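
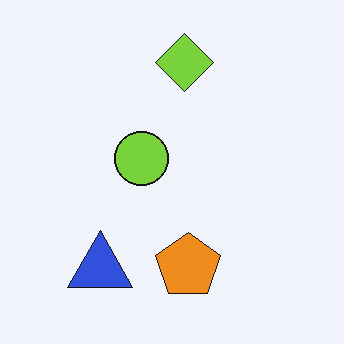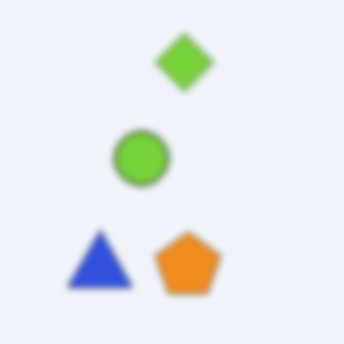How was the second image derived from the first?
This is the original image noticeably gaussian-blurred.

Shape edges and outlines are uniformly softened across the whole image.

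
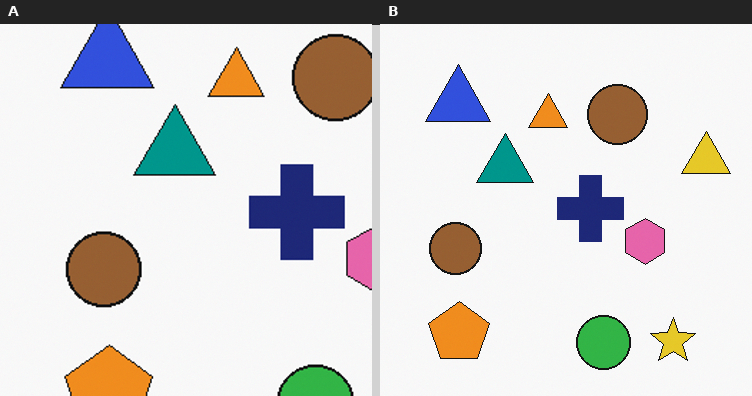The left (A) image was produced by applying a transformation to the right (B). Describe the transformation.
The image was cropped to a modestly smaller region and rescaled.

The visible shapes are larger and the field of view is narrower; shapes near the original edges may be partly or wholly outside the frame — a crop-and-rescale.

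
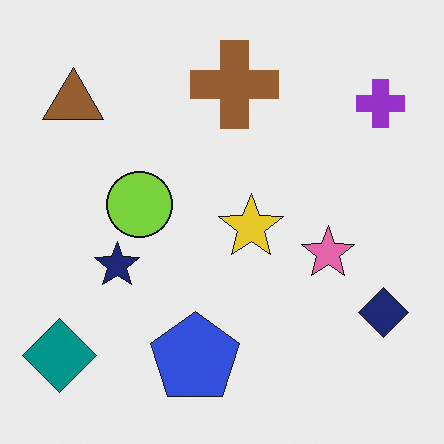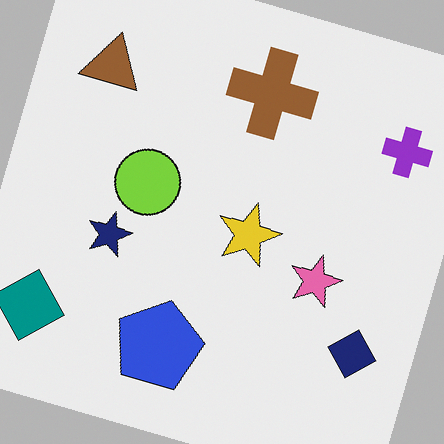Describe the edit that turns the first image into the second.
Rotated clockwise by a moderate amount.

Every shape is tilted by the same angle and the image corners show triangular fill wedges — a whole-image rotation by a non-right angle.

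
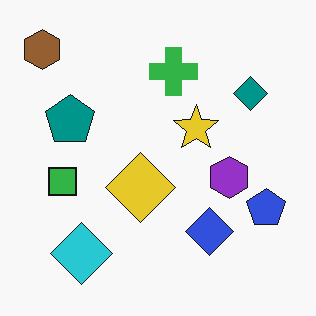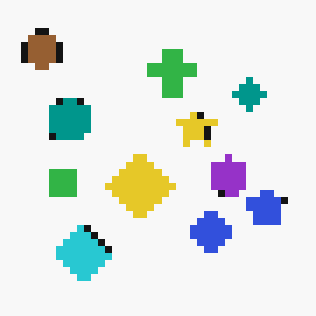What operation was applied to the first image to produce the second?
This is the original image moderately pixelated.

Shapes are reduced to large square blocks; fine edges and outlines are lost — a downscale-then-upscale (mosaic) effect.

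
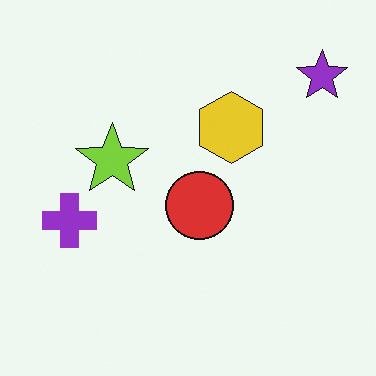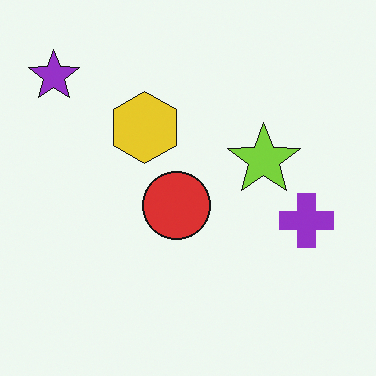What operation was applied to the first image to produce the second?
The image was flipped horizontally (left ↔ right).

The purple star is in the top-right of the first image and the top-left of the second — shapes on opposite sides of the vertical midline have swapped in a mirror flip.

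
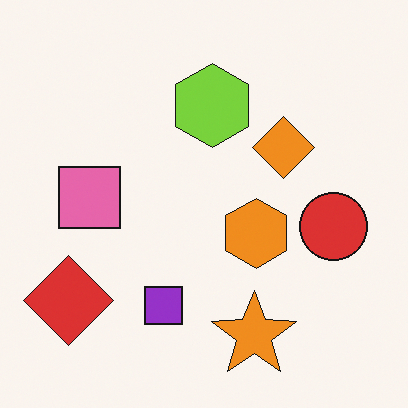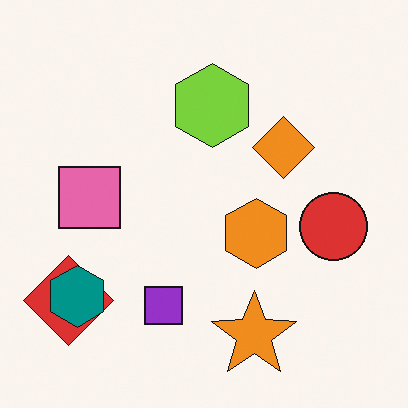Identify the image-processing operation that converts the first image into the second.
Overlaid with an additional teal hexagon.

A teal hexagon appears in the second image that is absent from the first.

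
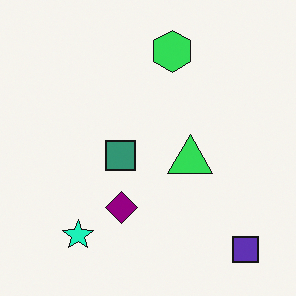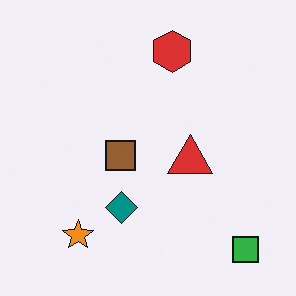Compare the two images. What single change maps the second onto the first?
Hue-shifted by a moderate amount.

Every shape's color has rotated by the same amount around the hue wheel — a uniform hue shift.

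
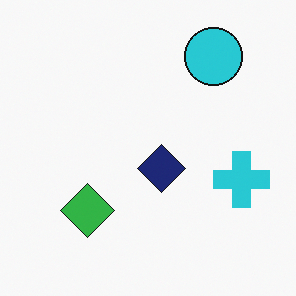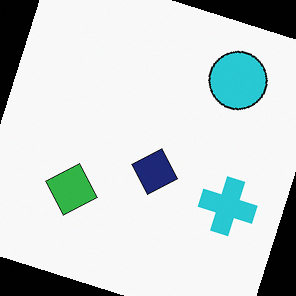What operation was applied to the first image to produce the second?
The image was rotated clockwise by a clearly visible amount.

Every shape is tilted by the same angle and the image corners show triangular fill wedges — a whole-image rotation by a non-right angle.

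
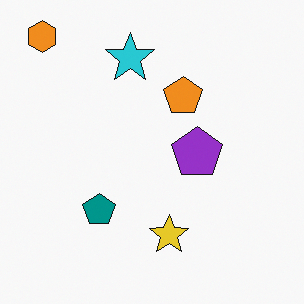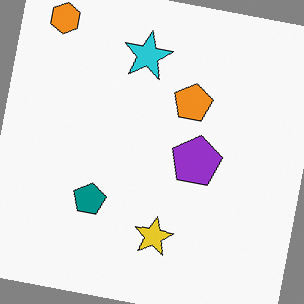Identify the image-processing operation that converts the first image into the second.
The second image is the first rotated clockwise by a few degrees.

Every shape is tilted by the same angle and the image corners show triangular fill wedges — a whole-image rotation by a non-right angle.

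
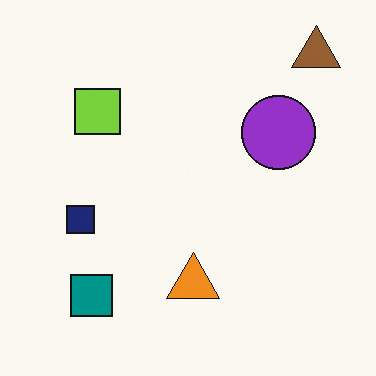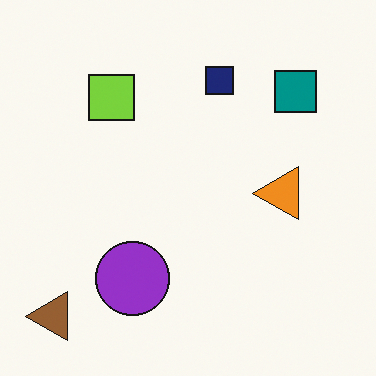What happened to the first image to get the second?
This is the original image transposed (reflected across the top-left ↔ bottom-right diagonal).

Shapes have swapped their row and column positions — what was in the top-right is now in the bottom-left — a diagonal reflection.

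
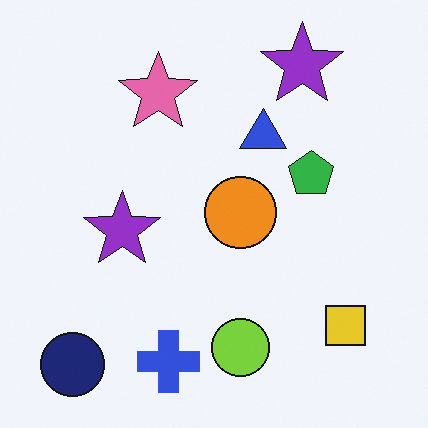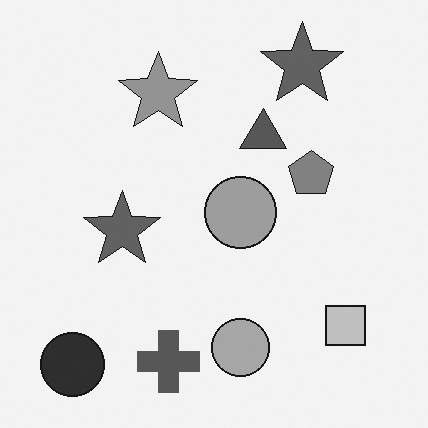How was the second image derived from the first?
The image was converted to grayscale.

All color is removed — every shape is now a shade of grey.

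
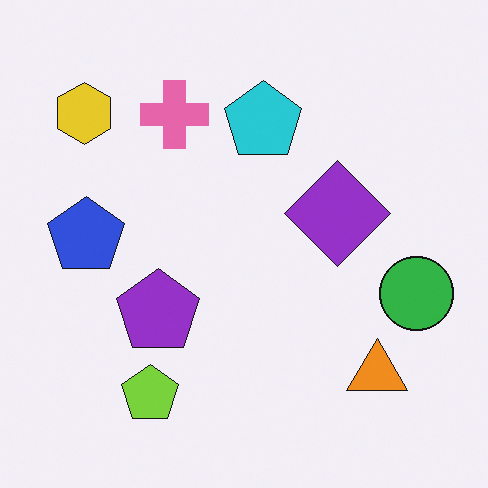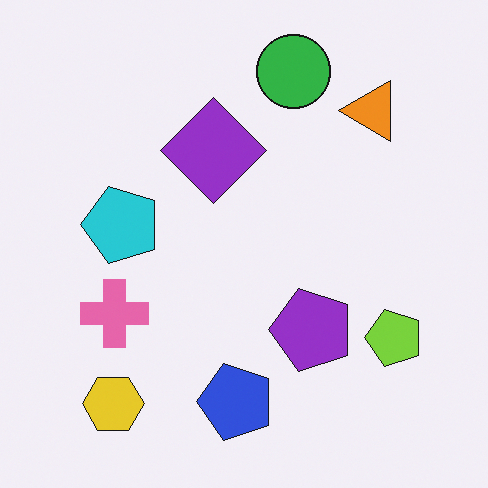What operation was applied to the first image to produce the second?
Rotated 90° counter-clockwise.

The yellow hexagon sits in the top-left of the first image and the bottom-left of the second — consistent with a whole-image 90° counter-clockwise rotation.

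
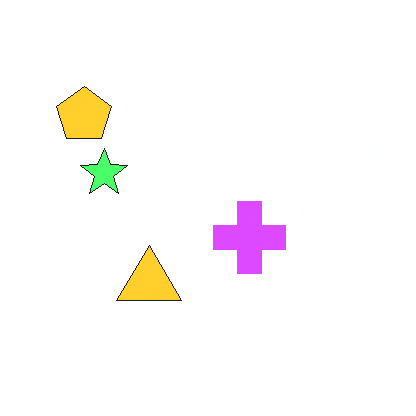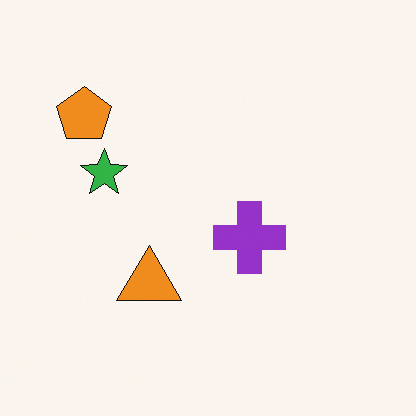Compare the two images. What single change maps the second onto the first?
The transformation is: brightened a lot.

Every pixel — background and shapes alike — is uniformly brightened.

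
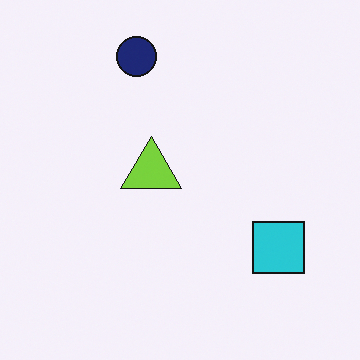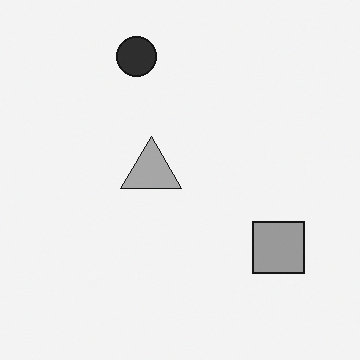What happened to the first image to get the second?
The second image is the first converted to grayscale.

All color is removed — every shape is now a shade of grey.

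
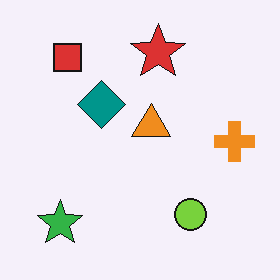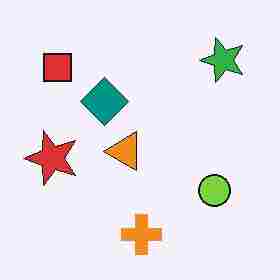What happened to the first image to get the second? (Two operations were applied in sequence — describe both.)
The second image is the first degraded with heavy JPEG compression, then transposed (reflected across the top-left ↔ bottom-right diagonal).

Blocky 8×8 compression artifacts appear around shape edges and the flat background shows ringing — characteristic JPEG degradation. Shapes have swapped their row and column positions — what was in the top-right is now in the bottom-left — a diagonal reflection.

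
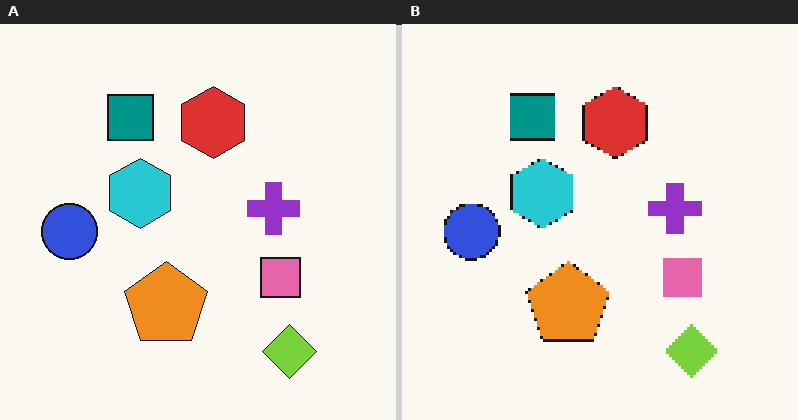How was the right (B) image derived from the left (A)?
This is the original image mildly pixelated.

Shapes are reduced to large square blocks; fine edges and outlines are lost — a downscale-then-upscale (mosaic) effect.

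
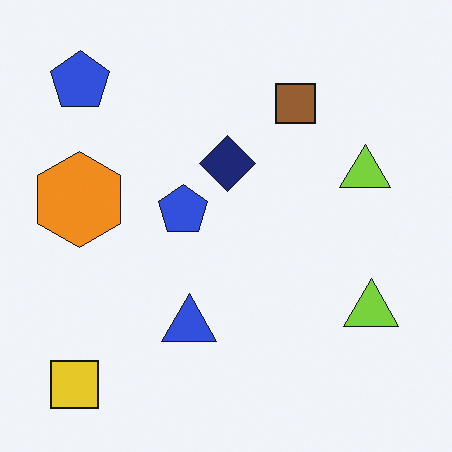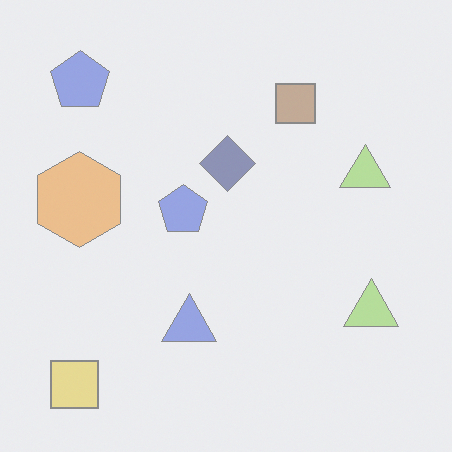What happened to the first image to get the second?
This is the original image washed out (contrast reduced).

Tones are pushed toward mid-grey across the whole image — a global contrast change.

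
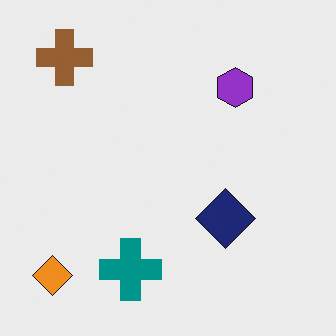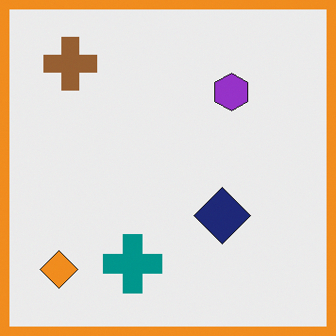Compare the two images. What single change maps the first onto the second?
The image was framed with a orange border.

A solid orange frame runs around the edge of the second image, with the content slightly shrunk inside it.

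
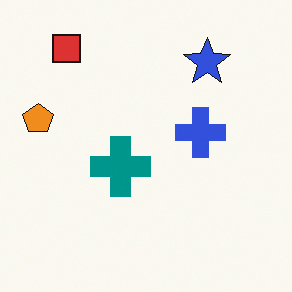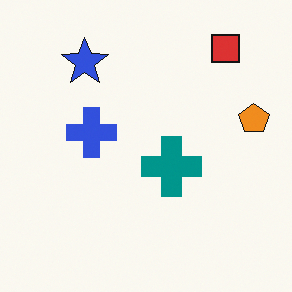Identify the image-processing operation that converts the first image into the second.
The transformation is: flipped horizontally (left ↔ right).

The orange pentagon is in the left of the first image and the right of the second — shapes on opposite sides of the vertical midline have swapped in a mirror flip.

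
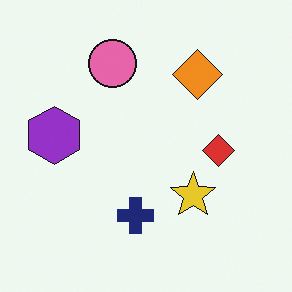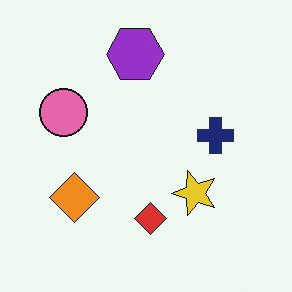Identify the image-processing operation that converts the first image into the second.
Transposed (reflected across the top-left ↔ bottom-right diagonal).

Shapes have swapped their row and column positions — what was in the top-right is now in the bottom-left — a diagonal reflection.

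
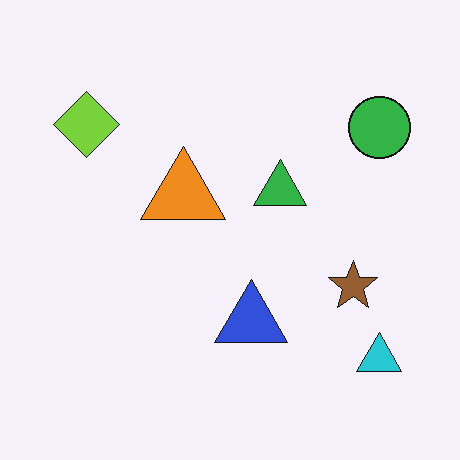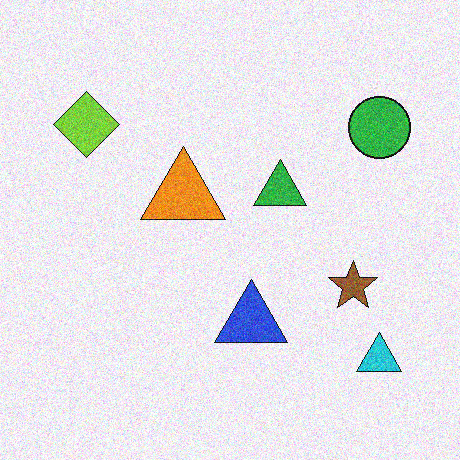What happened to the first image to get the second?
The transformation is: degraded with visible gaussian noise.

Random speckle covers the whole image, including the flat background.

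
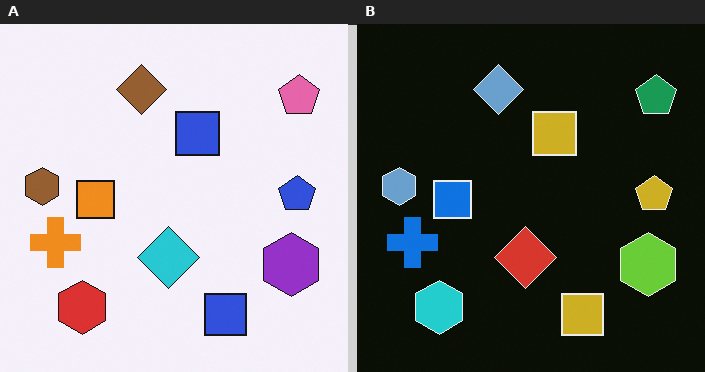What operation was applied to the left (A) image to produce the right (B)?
The transformation is: color-inverted (negative).

The light background has become dark and every shape's color is its complement — a photographic negative.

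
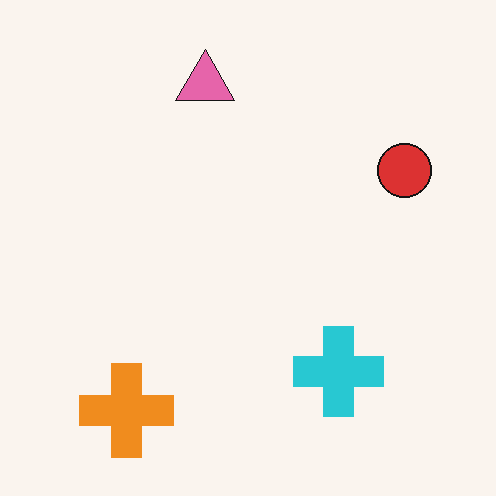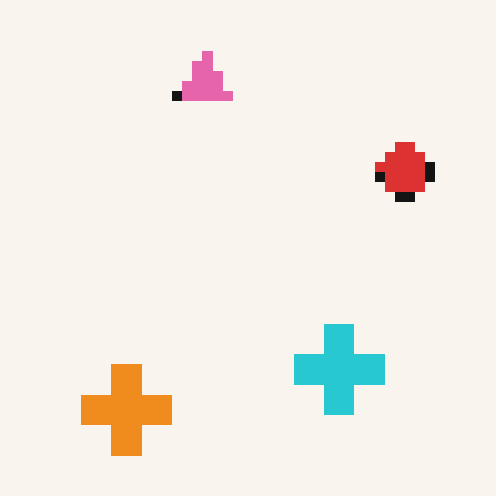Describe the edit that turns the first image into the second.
The transformation is: heavily pixelated into large blocks.

Shapes are reduced to large square blocks; fine edges and outlines are lost — a downscale-then-upscale (mosaic) effect.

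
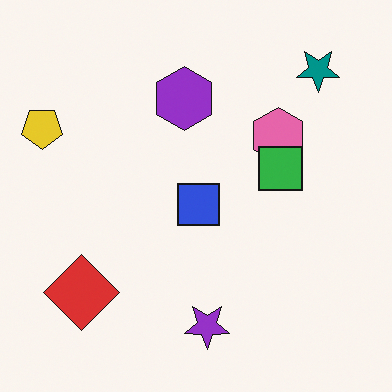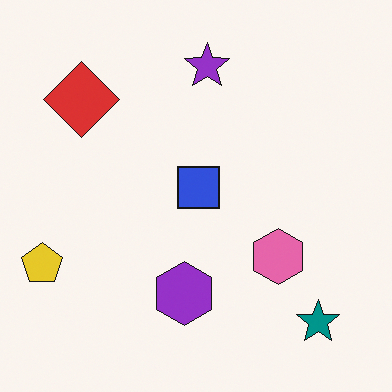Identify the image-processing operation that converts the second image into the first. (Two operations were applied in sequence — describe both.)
The first image is the second flipped vertically (top ↔ bottom), then overlaid with an additional green square.

The purple star is in the top of the second image and the bottom of the first — shapes on opposite sides of the horizontal midline have swapped in a mirror flip. A green square appears in the first image that is absent from the second.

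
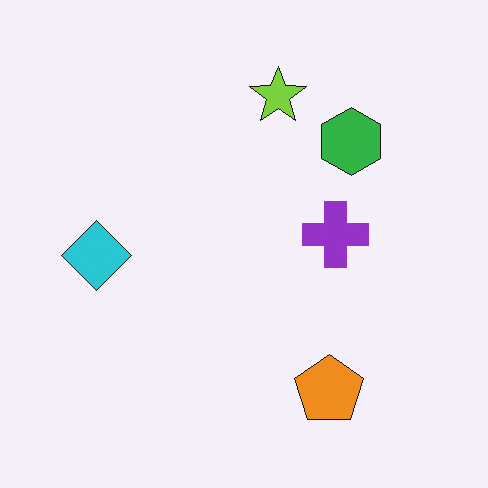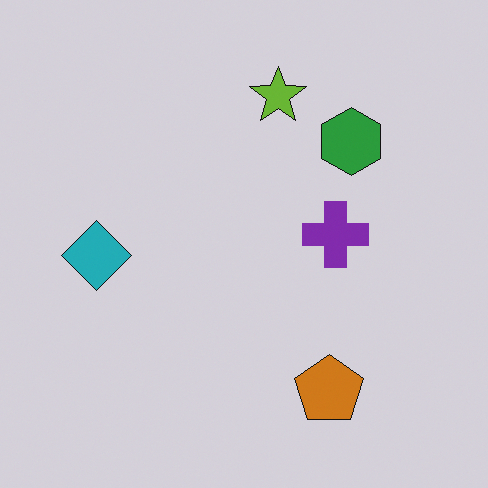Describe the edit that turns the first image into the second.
The transformation is: darkened a little.

Every pixel — background and shapes alike — is uniformly darkened.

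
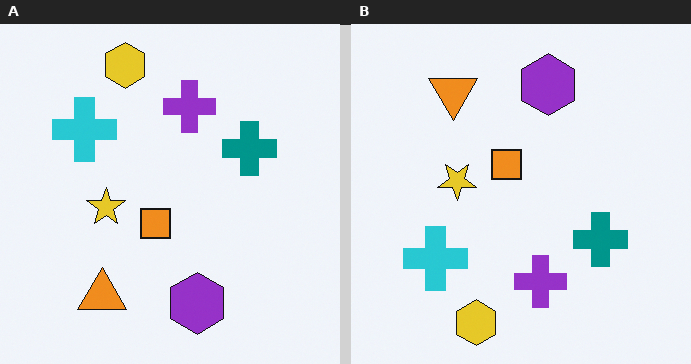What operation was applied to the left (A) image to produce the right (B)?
The right (B) image is the left (A) flipped vertically (top ↔ bottom).

The yellow hexagon is in the top of the left (A) image and the bottom of the right (B) — shapes on opposite sides of the horizontal midline have swapped in a mirror flip.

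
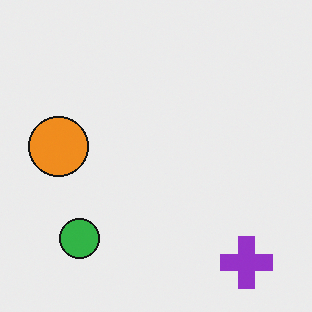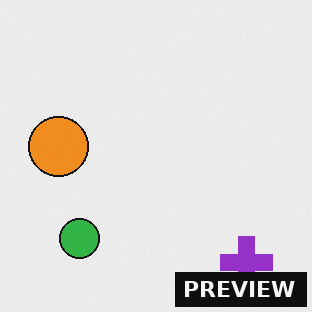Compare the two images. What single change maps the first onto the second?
The transformation is: watermarked with the text "PREVIEW" in the lower-right corner.

A dark label reading "PREVIEW" appears in the lower-right corner.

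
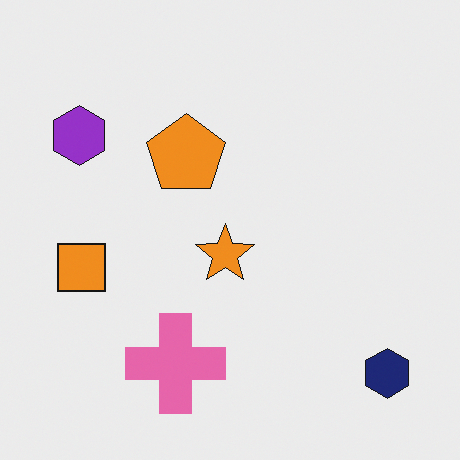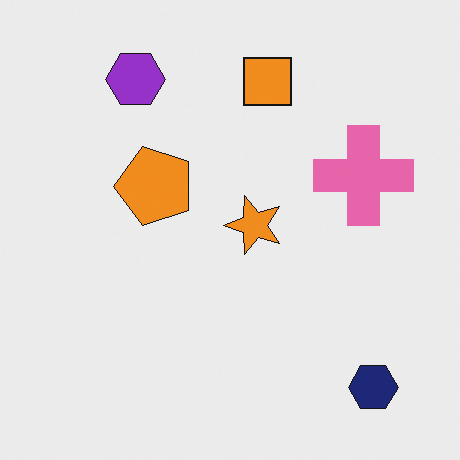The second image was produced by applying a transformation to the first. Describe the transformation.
Transposed (reflected across the top-left ↔ bottom-right diagonal).

Shapes have swapped their row and column positions — what was in the top-right is now in the bottom-left — a diagonal reflection.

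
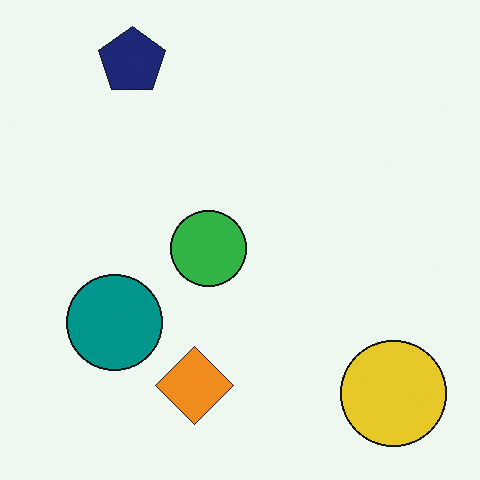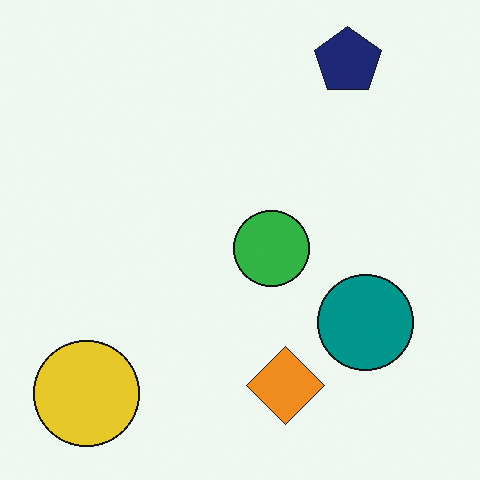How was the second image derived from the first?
The image was flipped horizontally (left ↔ right).

The yellow circle is in the bottom-right of the first image and the bottom-left of the second — shapes on opposite sides of the vertical midline have swapped in a mirror flip.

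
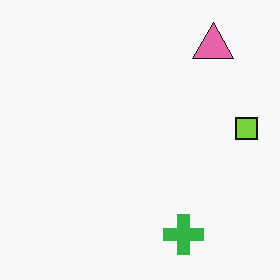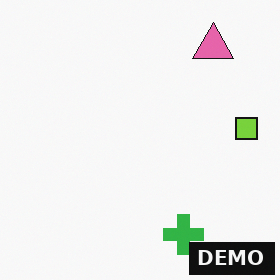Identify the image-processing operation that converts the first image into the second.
The transformation is: watermarked with the text "DEMO" in the lower-right corner.

A dark label reading "DEMO" appears in the lower-right corner.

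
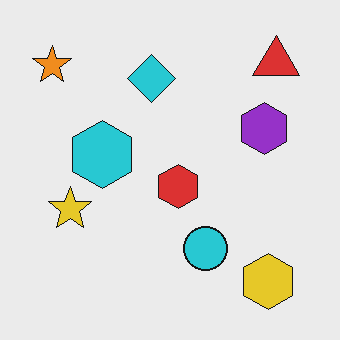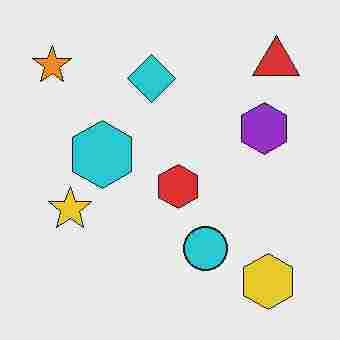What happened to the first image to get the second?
Degraded with heavy JPEG compression.

Blocky 8×8 compression artifacts appear around shape edges and the flat background shows ringing — characteristic JPEG degradation.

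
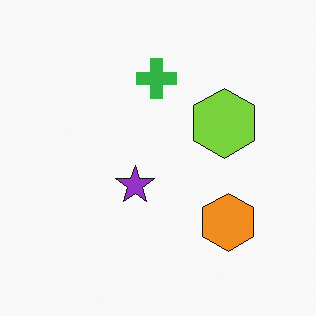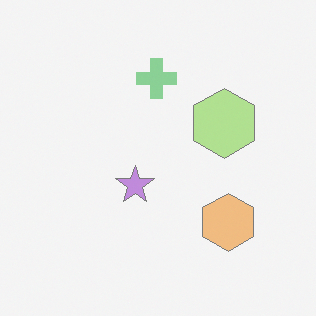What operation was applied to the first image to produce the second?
The second image is the first given much lower contrast.

Tones are pushed toward mid-grey across the whole image — a global contrast change.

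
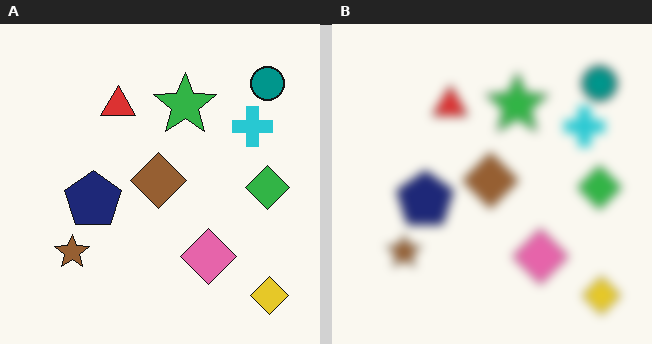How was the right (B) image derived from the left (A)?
The image was heavily blurred.

Shape edges and outlines are uniformly softened across the whole image.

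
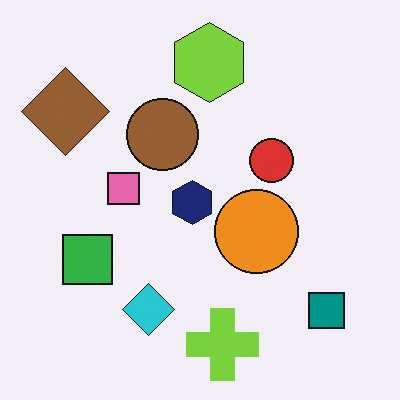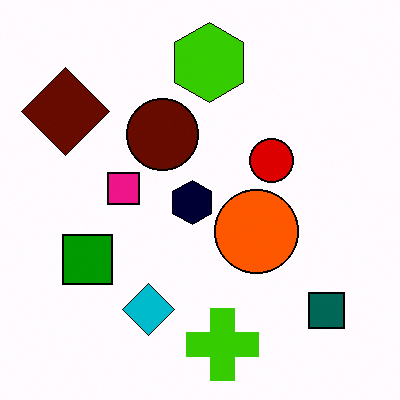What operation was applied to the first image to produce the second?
The transformation is: given much higher contrast.

Tones are pushed away from mid-grey across the whole image — a global contrast change.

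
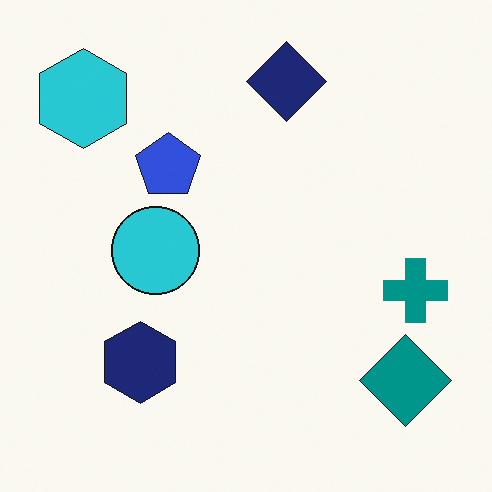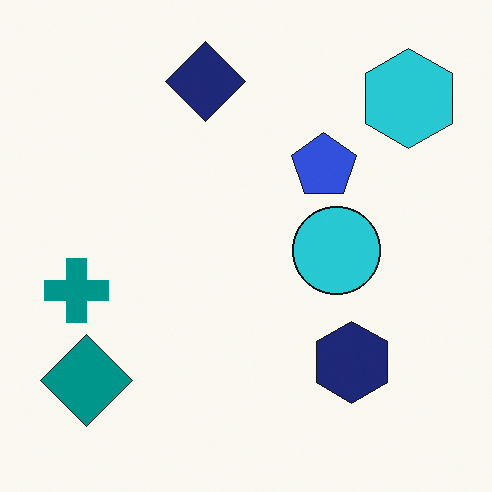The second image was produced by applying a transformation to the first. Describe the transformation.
This is the original image flipped horizontally (left ↔ right).

The teal cross is in the right of the first image and the left of the second — shapes on opposite sides of the vertical midline have swapped in a mirror flip.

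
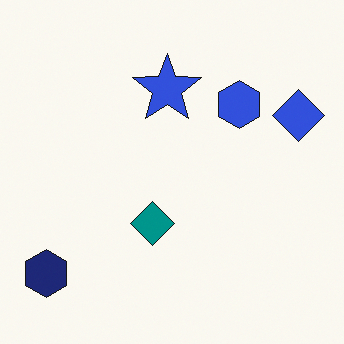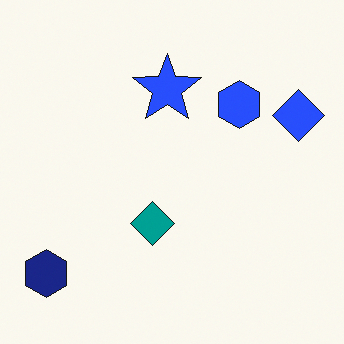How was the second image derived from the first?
Slightly oversaturated.

All colors are more vivid — a global saturation change.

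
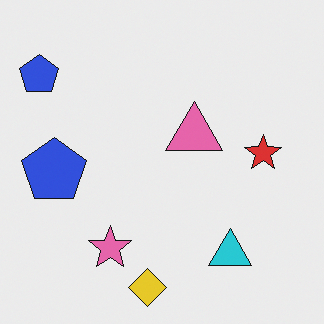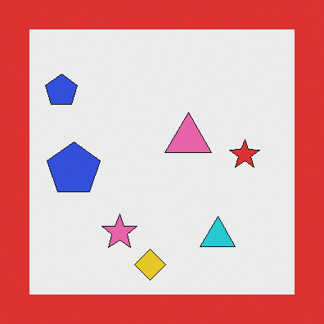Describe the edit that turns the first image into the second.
It was framed with a red border.

A solid red frame runs around the edge of the second image, with the content slightly shrunk inside it.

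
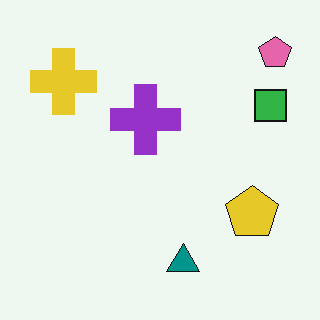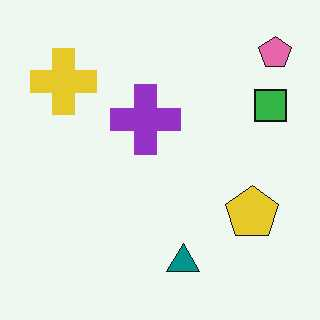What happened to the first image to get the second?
JPEG-compressed with visible artifacts.

Blocky 8×8 compression artifacts appear around shape edges and the flat background shows ringing — characteristic JPEG degradation.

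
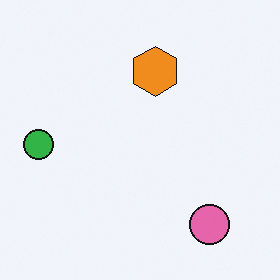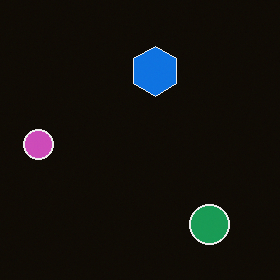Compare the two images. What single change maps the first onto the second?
The transformation is: color-inverted (negative).

The light background has become dark and every shape's color is its complement — a photographic negative.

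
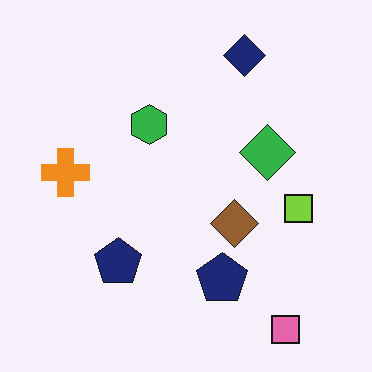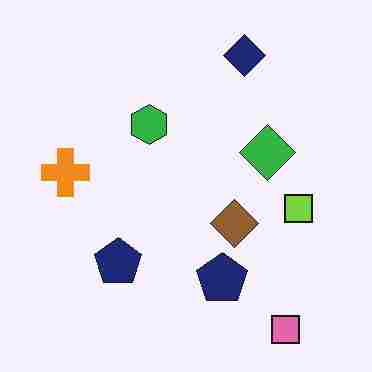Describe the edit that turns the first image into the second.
Heavily JPEG-compressed with obvious blocking artifacts.

Blocky 8×8 compression artifacts appear around shape edges and the flat background shows ringing — characteristic JPEG degradation.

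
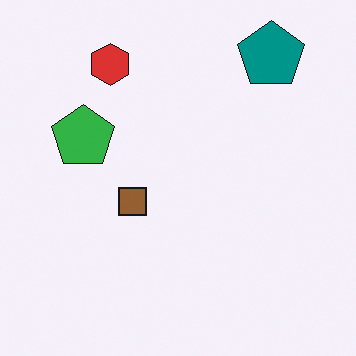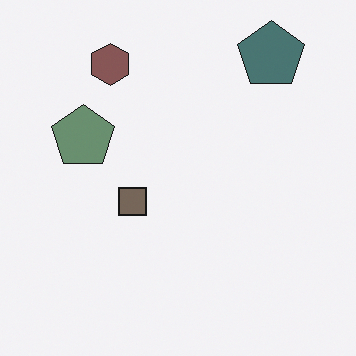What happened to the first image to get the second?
The second image is the first made much more muted (saturation change).

All colors are more muted and greyish — a global saturation change.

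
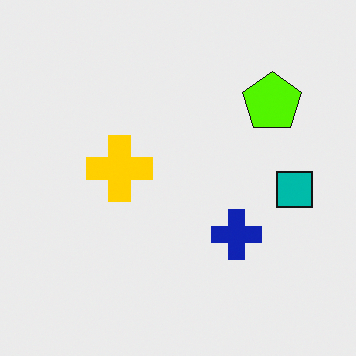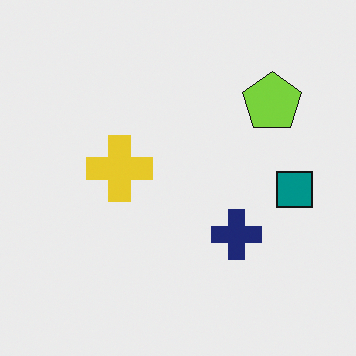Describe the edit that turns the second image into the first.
The transformation is: heavily oversaturated.

All colors are more vivid — a global saturation change.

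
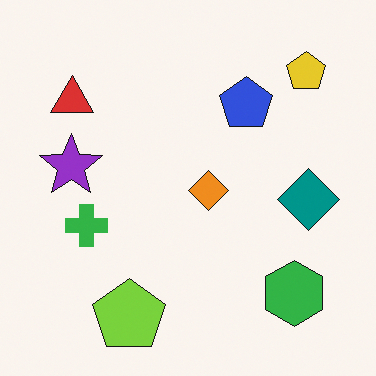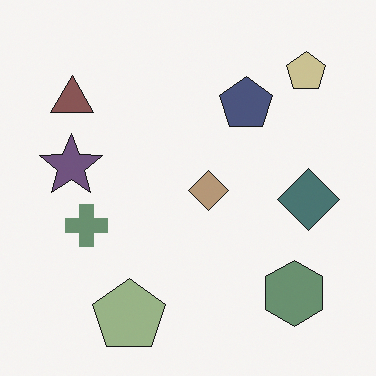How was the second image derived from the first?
This is the original image heavily desaturated.

All colors are more muted and greyish — a global saturation change.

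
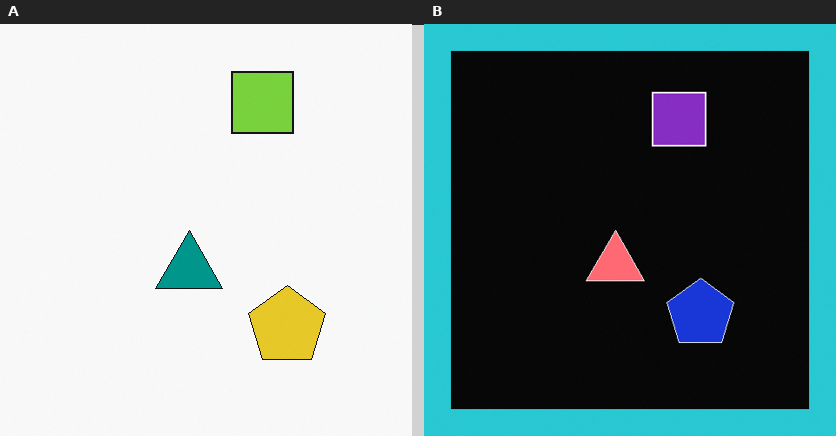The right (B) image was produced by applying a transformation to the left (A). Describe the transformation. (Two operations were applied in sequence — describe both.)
Color-inverted (negative), then framed with a cyan border.

The light background has become dark and every shape's color is its complement — a photographic negative. A solid cyan frame runs around the edge of the right (B) image, with the content slightly shrunk inside it.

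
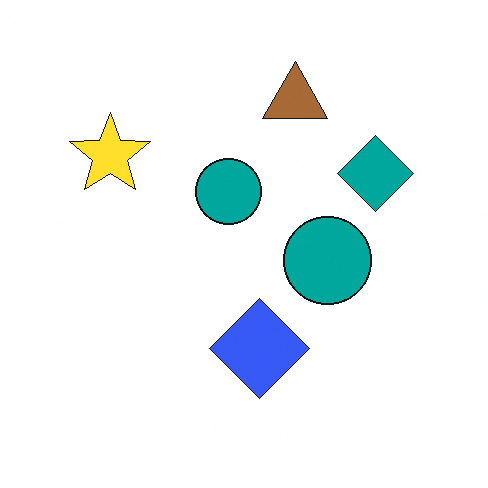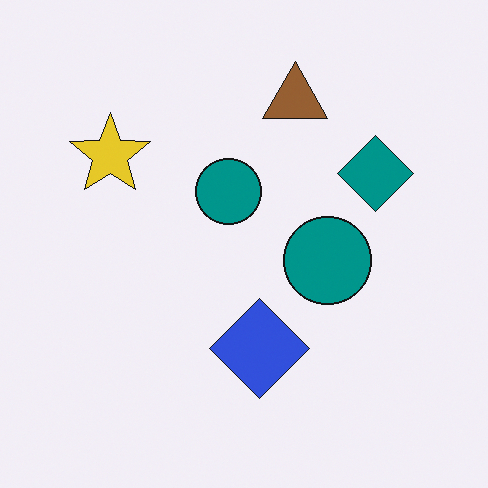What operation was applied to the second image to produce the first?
The transformation is: slightly brightened.

Every pixel — background and shapes alike — is uniformly brightened.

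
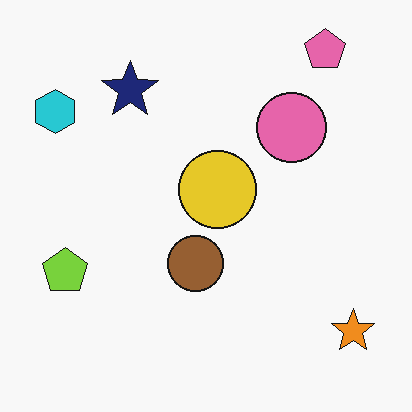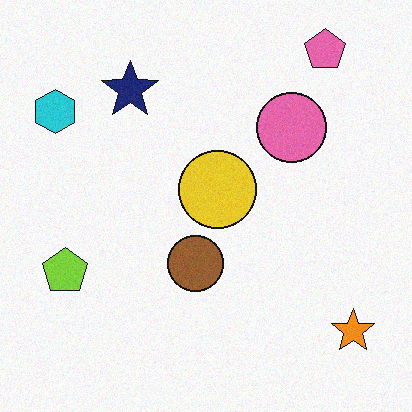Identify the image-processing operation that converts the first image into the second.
The image was degraded with subtle gaussian noise.

Random speckle covers the whole image, including the flat background.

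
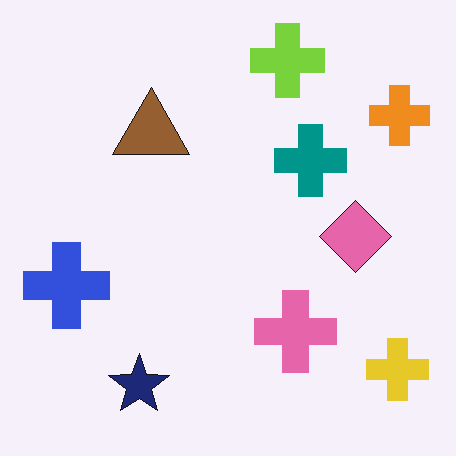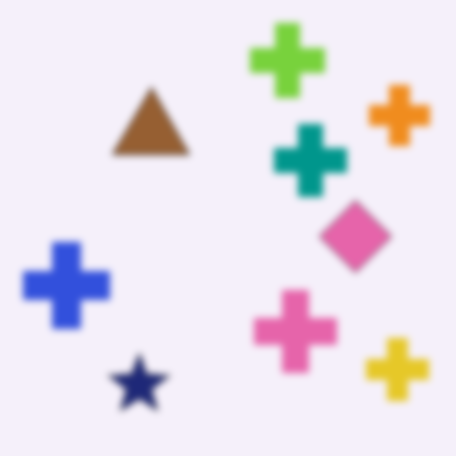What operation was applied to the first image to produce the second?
It was noticeably gaussian-blurred.

Shape edges and outlines are uniformly softened across the whole image.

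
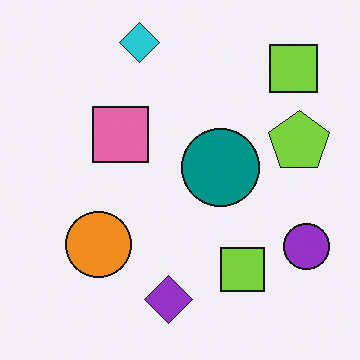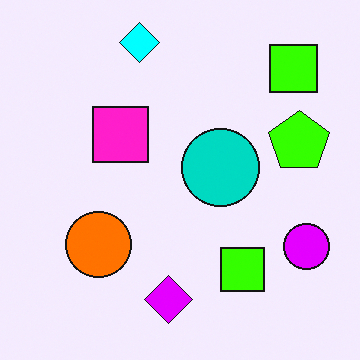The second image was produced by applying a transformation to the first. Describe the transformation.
The image was heavily oversaturated.

All colors are more vivid — a global saturation change.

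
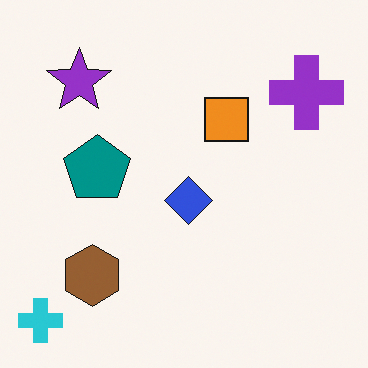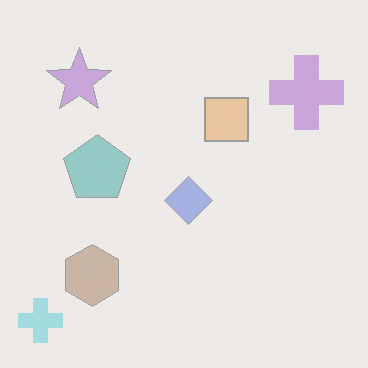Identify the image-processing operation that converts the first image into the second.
It was given much lower contrast.

Tones are pushed toward mid-grey across the whole image — a global contrast change.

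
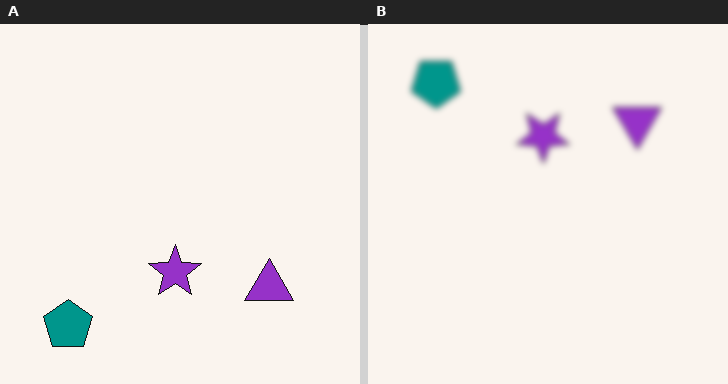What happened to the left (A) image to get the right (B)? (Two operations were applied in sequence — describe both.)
The image was noticeably gaussian-blurred, then flipped vertically (top ↔ bottom).

Shape edges and outlines are uniformly softened across the whole image. The teal pentagon is in the bottom-left of the left (A) image and the top-left of the right (B) — shapes on opposite sides of the horizontal midline have swapped in a mirror flip.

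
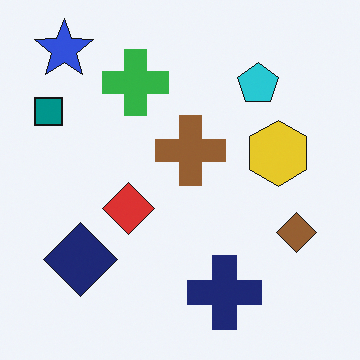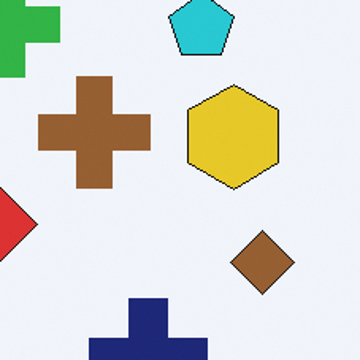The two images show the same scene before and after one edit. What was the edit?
The image was cropped slightly and scaled back up.

The visible shapes are larger and the field of view is narrower; shapes near the original edges may be partly or wholly outside the frame — a crop-and-rescale.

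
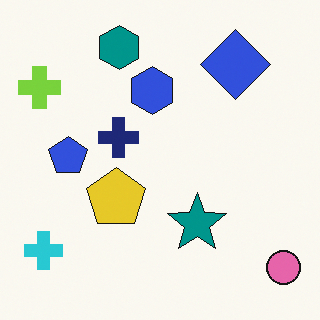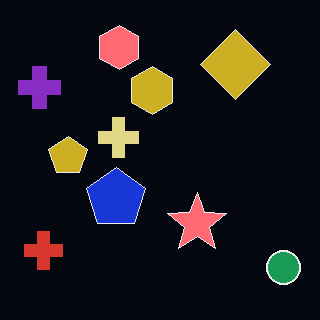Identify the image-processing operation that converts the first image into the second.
Color-inverted (negative).

The light background has become dark and every shape's color is its complement — a photographic negative.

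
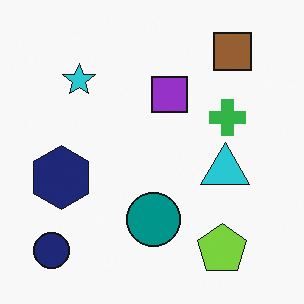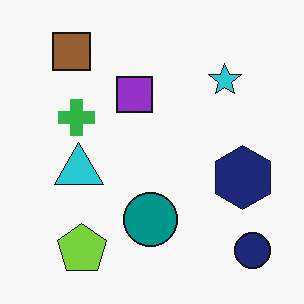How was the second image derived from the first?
This is the original image flipped horizontally (left ↔ right).

The navy circle is in the bottom-left of the first image and the bottom-right of the second — shapes on opposite sides of the vertical midline have swapped in a mirror flip.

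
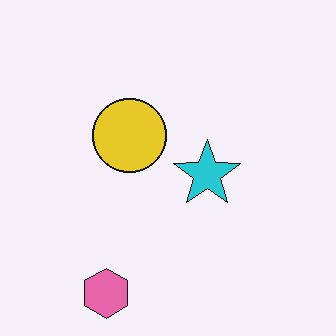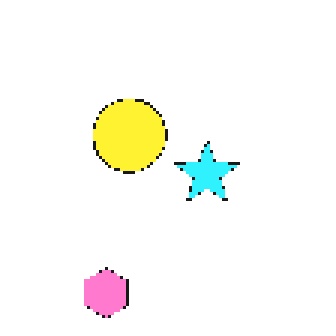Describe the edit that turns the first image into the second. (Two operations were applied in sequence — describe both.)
The second image is the first slightly brightened, then lightly pixelated (a mild mosaic effect).

Every pixel — background and shapes alike — is uniformly brightened. Shapes are reduced to large square blocks; fine edges and outlines are lost — a downscale-then-upscale (mosaic) effect.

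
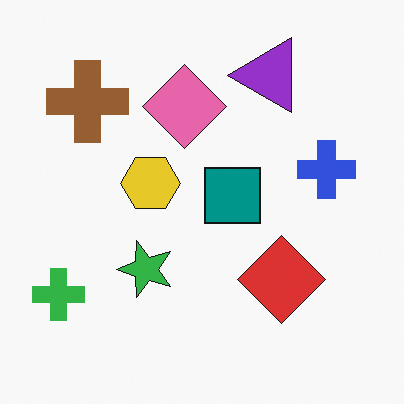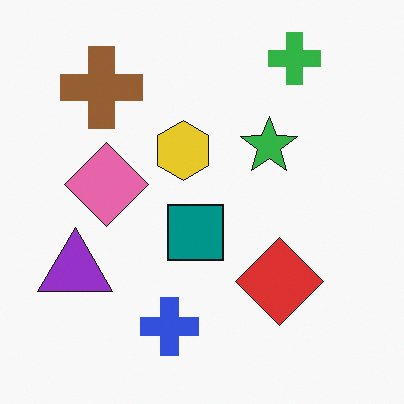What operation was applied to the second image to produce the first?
The image was transposed (reflected across the top-left ↔ bottom-right diagonal).

Shapes have swapped their row and column positions — what was in the top-right is now in the bottom-left — a diagonal reflection.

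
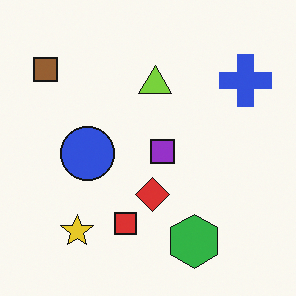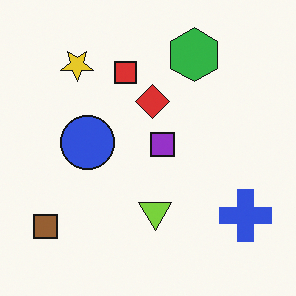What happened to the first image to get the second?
The image was flipped vertically (top ↔ bottom).

The green hexagon is in the bottom of the first image and the top of the second — shapes on opposite sides of the horizontal midline have swapped in a mirror flip.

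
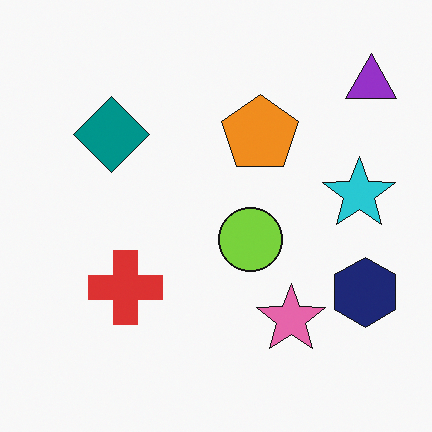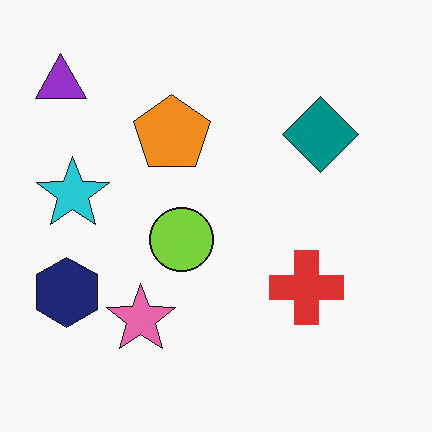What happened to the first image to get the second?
This is the original image flipped horizontally (left ↔ right).

The purple triangle is in the top-right of the first image and the top-left of the second — shapes on opposite sides of the vertical midline have swapped in a mirror flip.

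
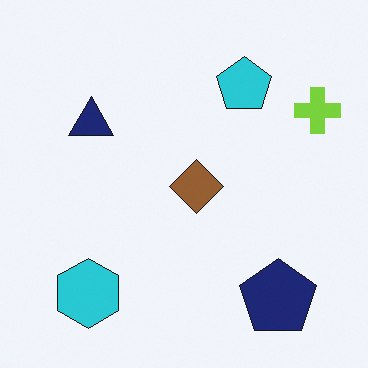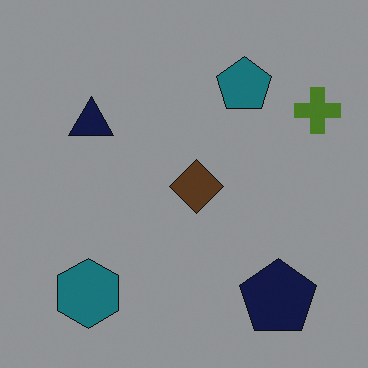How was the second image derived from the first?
The image was darkened a lot.

Every pixel — background and shapes alike — is uniformly darkened.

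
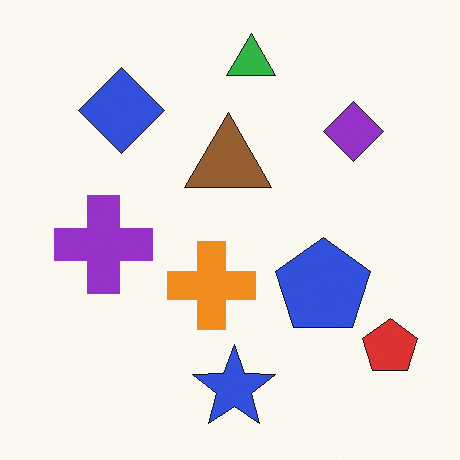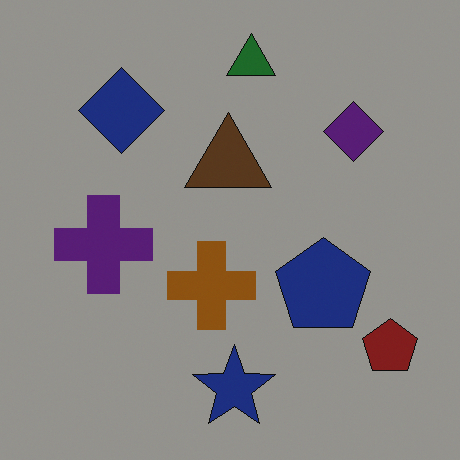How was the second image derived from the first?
Darkened a lot.

Every pixel — background and shapes alike — is uniformly darkened.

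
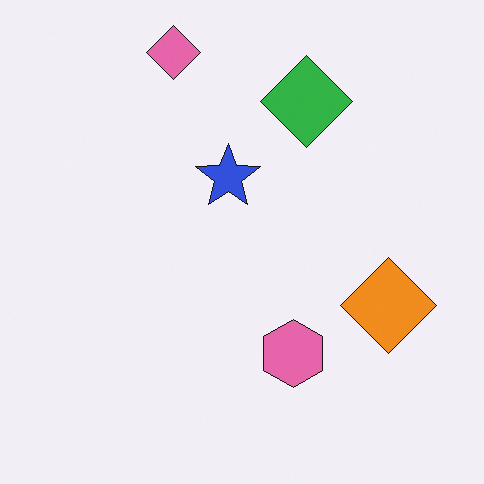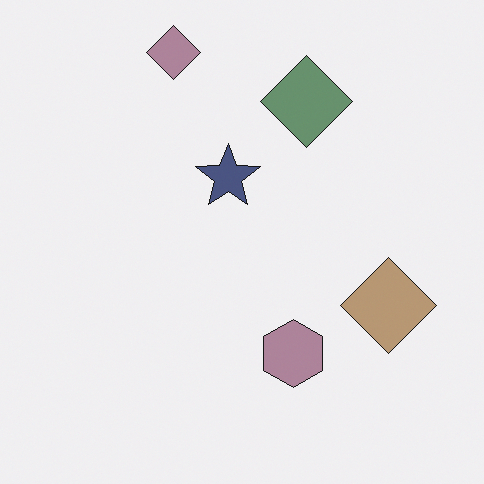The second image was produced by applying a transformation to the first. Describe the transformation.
The transformation is: made much more muted (saturation change).

All colors are more muted and greyish — a global saturation change.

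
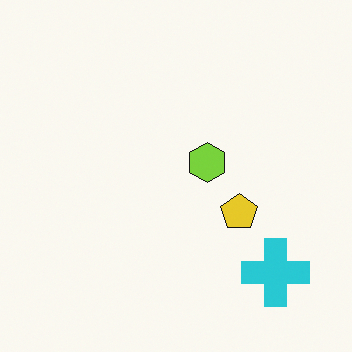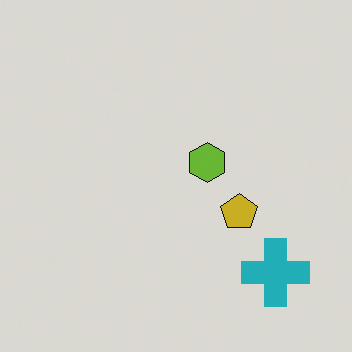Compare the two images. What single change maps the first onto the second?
This is the original image slightly darkened.

Every pixel — background and shapes alike — is uniformly darkened.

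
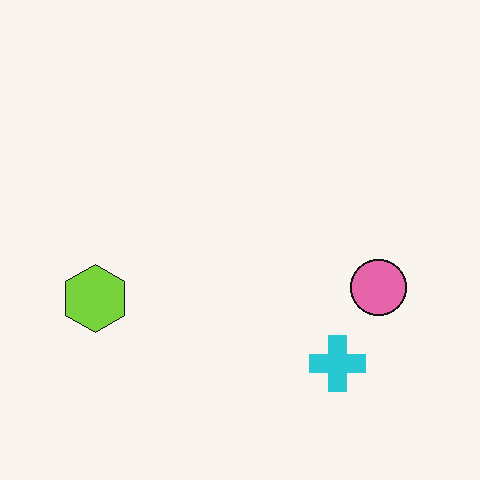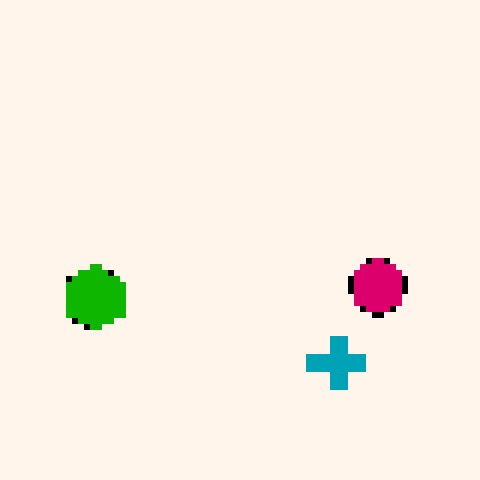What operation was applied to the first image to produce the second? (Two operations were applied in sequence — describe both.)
The second image is the first boosted in contrast, then moderately pixelated.

Tones are pushed away from mid-grey across the whole image — a global contrast change. Shapes are reduced to large square blocks; fine edges and outlines are lost — a downscale-then-upscale (mosaic) effect.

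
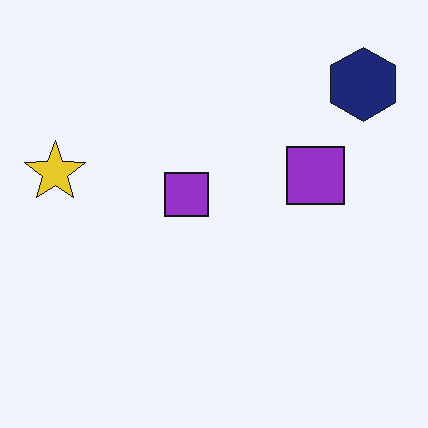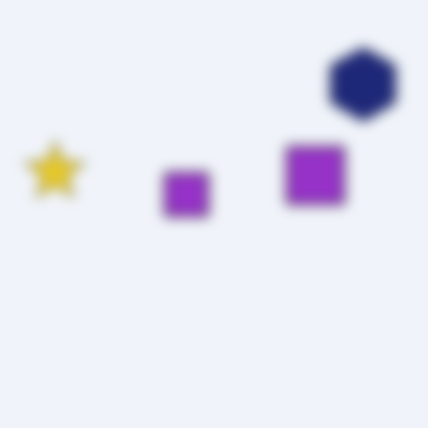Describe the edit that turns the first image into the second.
The transformation is: strongly gaussian-blurred.

Shape edges and outlines are uniformly softened across the whole image.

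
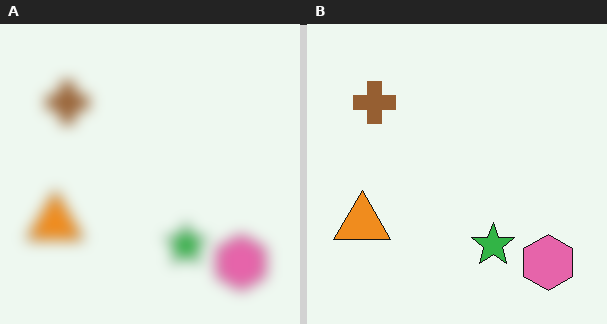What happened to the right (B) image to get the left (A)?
This is the original image strongly gaussian-blurred.

Shape edges and outlines are uniformly softened across the whole image.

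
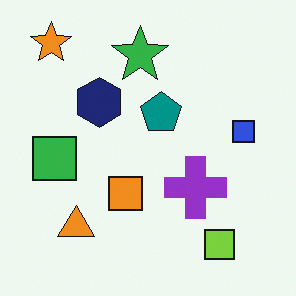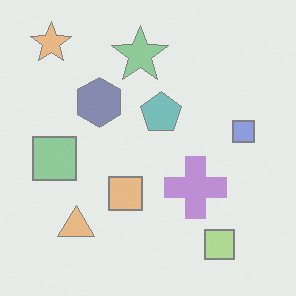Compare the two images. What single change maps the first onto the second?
The second image is the first washed out (contrast reduced).

Tones are pushed toward mid-grey across the whole image — a global contrast change.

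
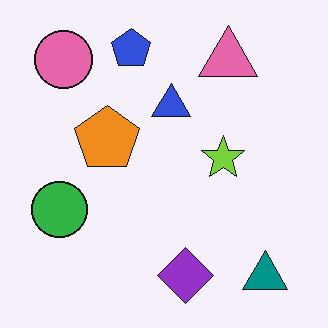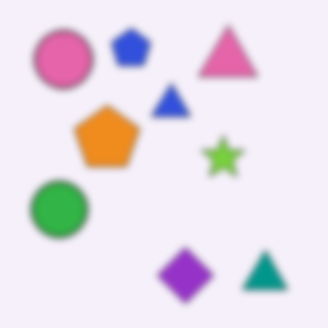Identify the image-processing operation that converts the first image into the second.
The transformation is: noticeably gaussian-blurred.

Shape edges and outlines are uniformly softened across the whole image.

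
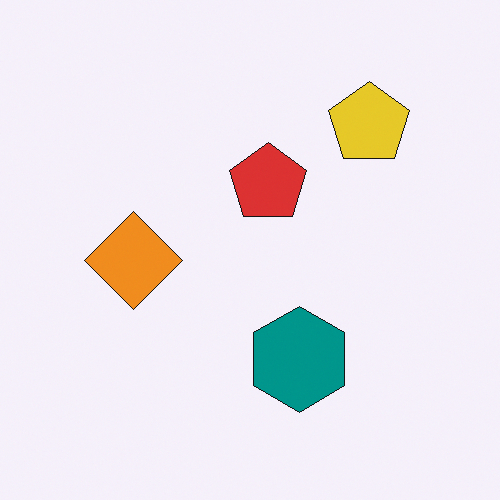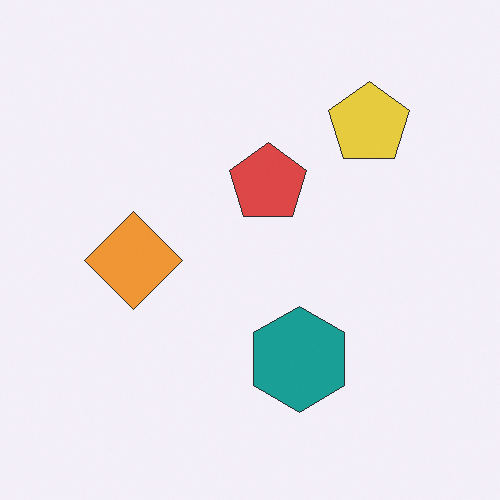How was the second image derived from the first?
It was given slightly reduced contrast.

Tones are pushed toward mid-grey across the whole image — a global contrast change.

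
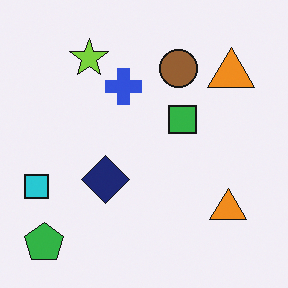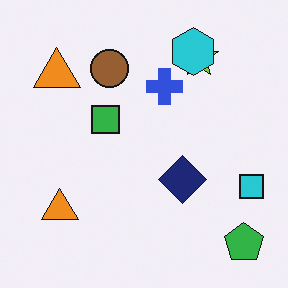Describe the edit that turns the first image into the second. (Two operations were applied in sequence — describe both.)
The transformation is: flipped horizontally (left ↔ right), then overlaid with an additional cyan hexagon.

The cyan square is in the left of the first image and the right of the second — shapes on opposite sides of the vertical midline have swapped in a mirror flip. A cyan hexagon appears in the second image that is absent from the first.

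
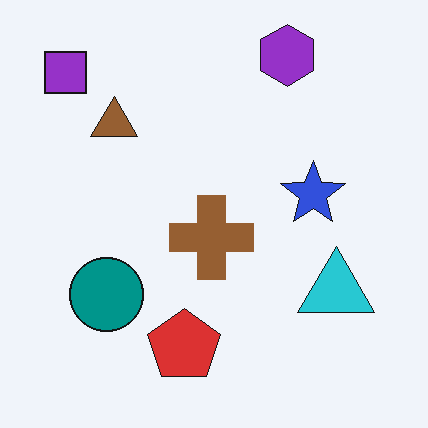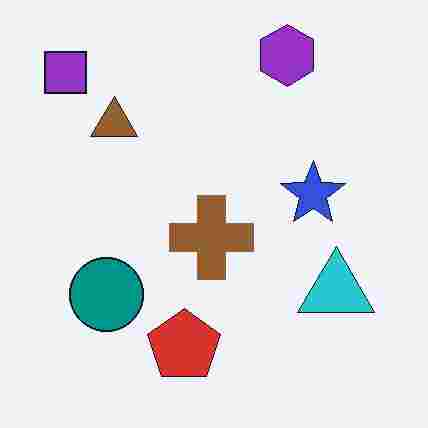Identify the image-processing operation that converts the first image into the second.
The image was heavily JPEG-compressed with obvious blocking artifacts.

Blocky 8×8 compression artifacts appear around shape edges and the flat background shows ringing — characteristic JPEG degradation.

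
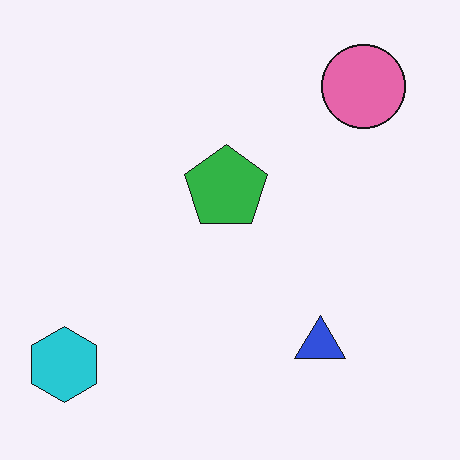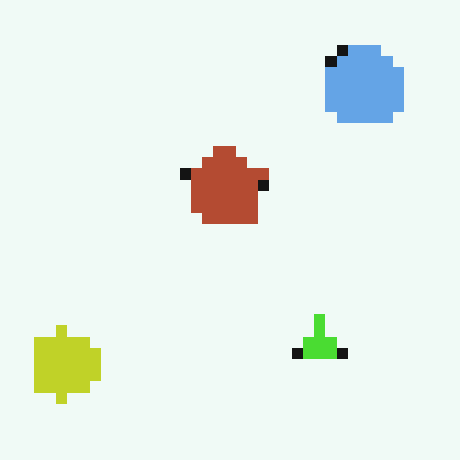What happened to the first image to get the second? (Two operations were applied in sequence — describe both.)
Hue-shifted through roughly half the color wheel, then coarsely pixelated.

Every shape's color has rotated by the same amount around the hue wheel — a uniform hue shift. Shapes are reduced to large square blocks; fine edges and outlines are lost — a downscale-then-upscale (mosaic) effect.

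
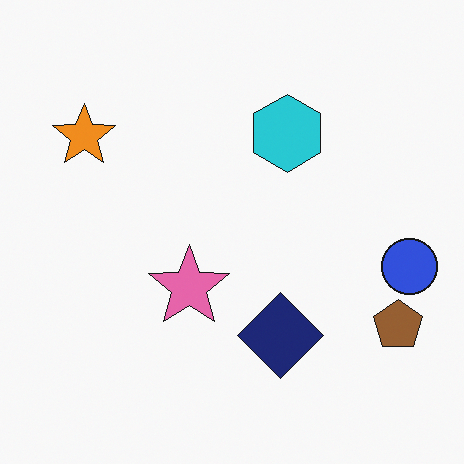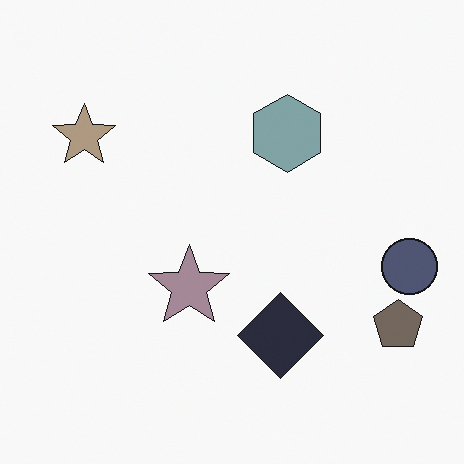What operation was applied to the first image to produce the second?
The image was heavily desaturated.

All colors are more muted and greyish — a global saturation change.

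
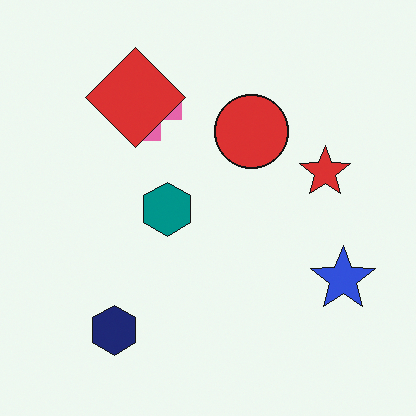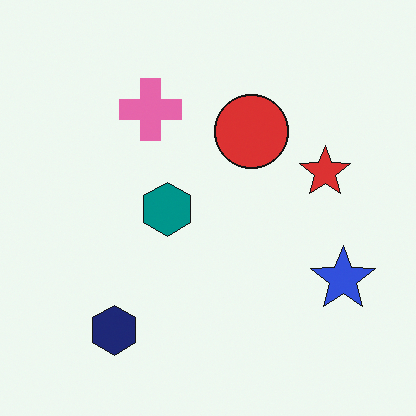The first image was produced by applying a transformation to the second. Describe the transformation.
It was overlaid with an additional red diamond.

A red diamond appears in the first image that is absent from the second.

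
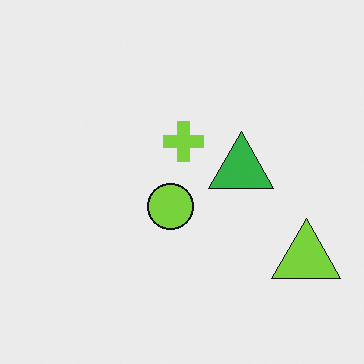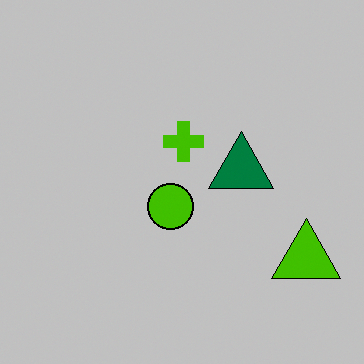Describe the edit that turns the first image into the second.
Heavily posterized to just a handful of flat colors.

Each flat color has snapped to a coarser quantized level — most visibly, the near-white background has dropped to a flat grey.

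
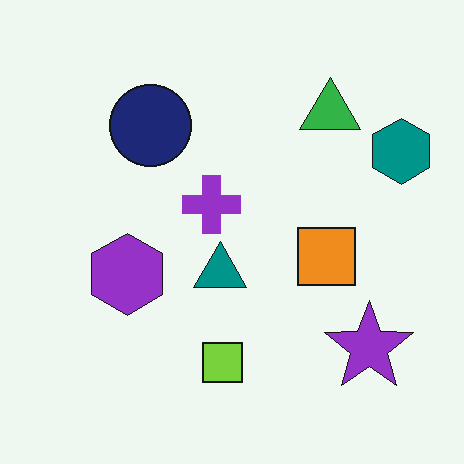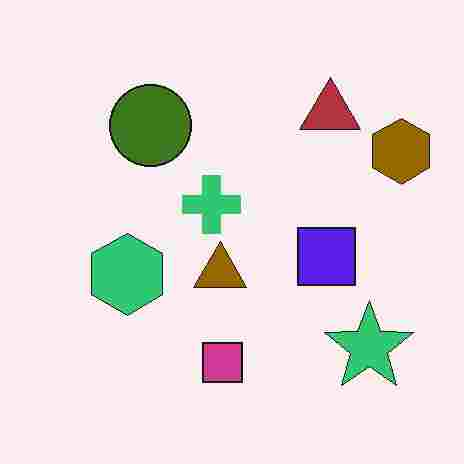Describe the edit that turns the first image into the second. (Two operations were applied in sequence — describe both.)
This is the original image hue-shifted through roughly half the color wheel, then heavily JPEG-compressed with obvious blocking artifacts.

Every shape's color has rotated by the same amount around the hue wheel — a uniform hue shift. Blocky 8×8 compression artifacts appear around shape edges and the flat background shows ringing — characteristic JPEG degradation.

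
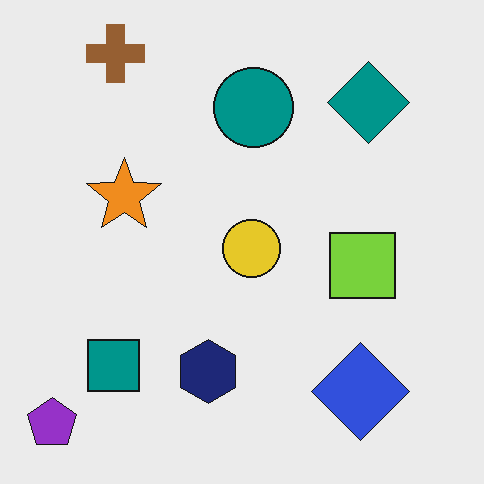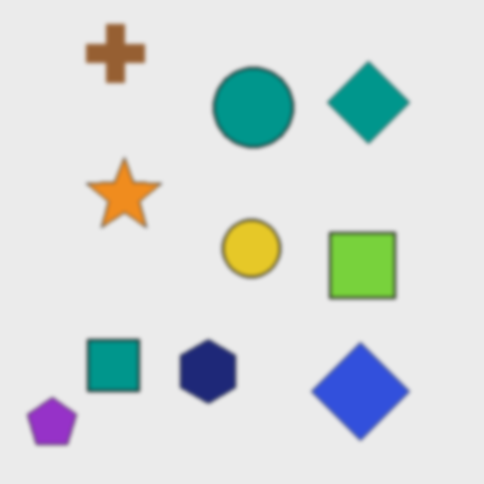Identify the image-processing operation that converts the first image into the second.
The image was slightly softened.

Shape edges and outlines are uniformly softened across the whole image.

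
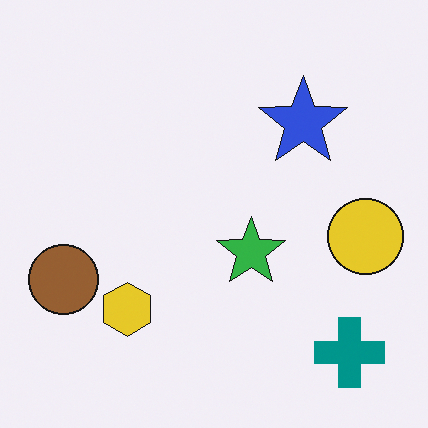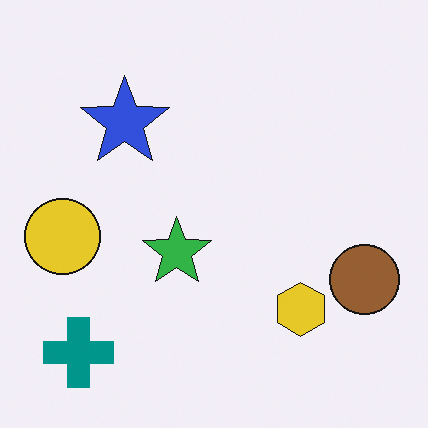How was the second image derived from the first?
The second image is the first flipped horizontally (left ↔ right).

The yellow circle is in the right of the first image and the left of the second — shapes on opposite sides of the vertical midline have swapped in a mirror flip.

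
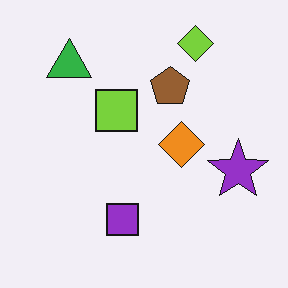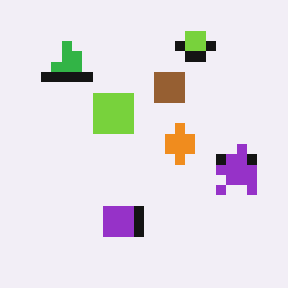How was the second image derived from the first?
Heavily pixelated into large blocks.

Shapes are reduced to large square blocks; fine edges and outlines are lost — a downscale-then-upscale (mosaic) effect.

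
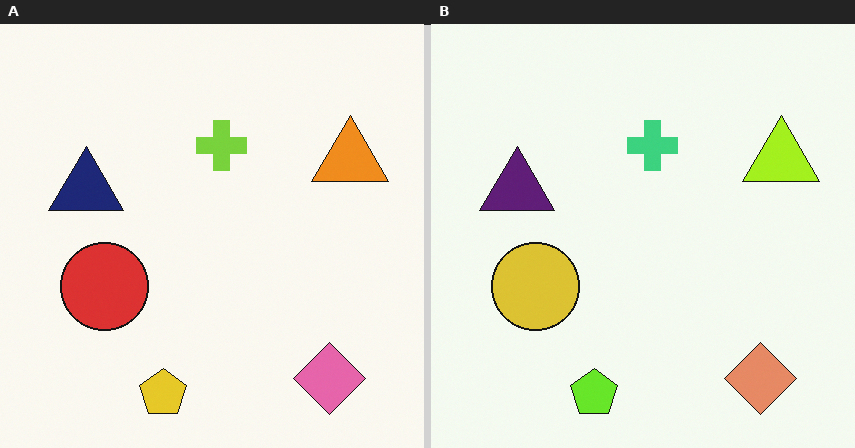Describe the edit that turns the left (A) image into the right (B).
The image was hue-shifted slightly.

Every shape's color has rotated by the same amount around the hue wheel — a uniform hue shift.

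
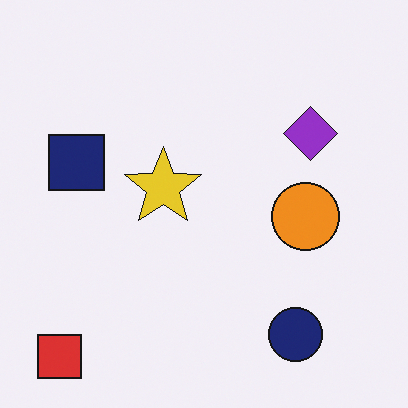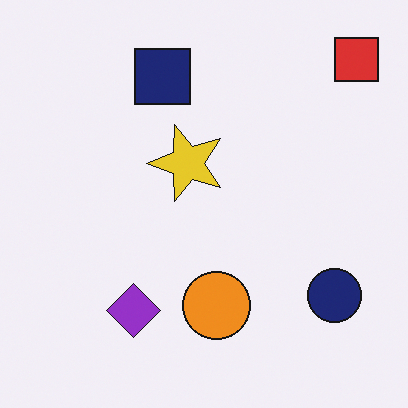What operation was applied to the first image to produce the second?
It was transposed (reflected across the top-left ↔ bottom-right diagonal).

Shapes have swapped their row and column positions — what was in the top-right is now in the bottom-left — a diagonal reflection.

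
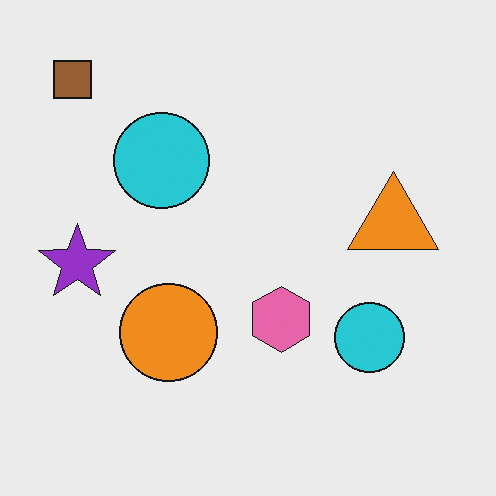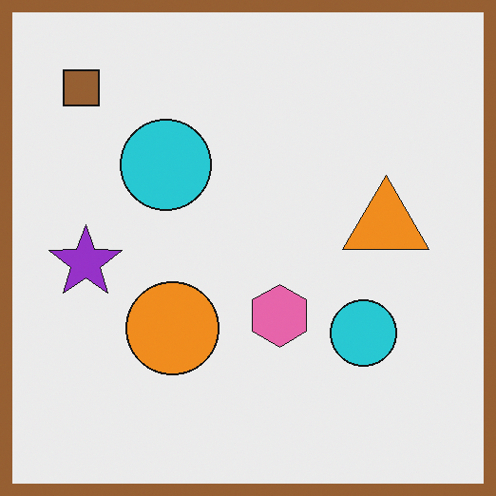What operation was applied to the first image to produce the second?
The transformation is: framed with a brown border.

A solid brown frame runs around the edge of the second image, with the content slightly shrunk inside it.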